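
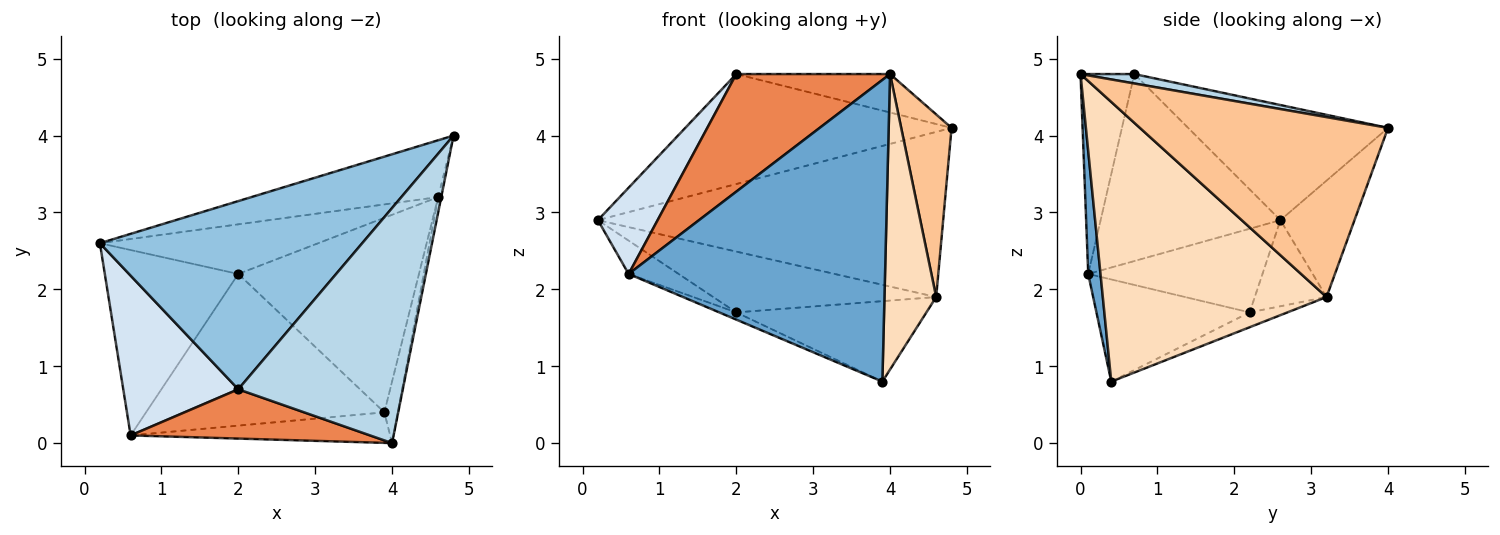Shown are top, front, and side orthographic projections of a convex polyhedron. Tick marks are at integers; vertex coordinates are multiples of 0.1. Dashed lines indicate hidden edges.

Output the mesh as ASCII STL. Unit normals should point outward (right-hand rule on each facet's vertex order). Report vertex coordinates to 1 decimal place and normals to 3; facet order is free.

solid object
 facet normal 0.048 -0.994 -0.101
  outer loop
   vertex 0.6 0.1 2.2
   vertex 3.9 0.4 0.8
   vertex 4.0 0.0 4.8
  endloop
 endfacet
 facet normal -0.354 0.472 0.807
  outer loop
   vertex 2.0 0.7 4.8
   vertex 4.8 4.0 4.1
   vertex 0.2 2.6 2.9
  endloop
 endfacet
 facet normal 0.056 0.161 0.985
  outer loop
   vertex 2.0 0.7 4.8
   vertex 4.0 0.0 4.8
   vertex 4.8 4.0 4.1
  endloop
 endfacet
 facet normal -0.820 -0.272 0.504
  outer loop
   vertex 2.0 0.7 4.8
   vertex 0.2 2.6 2.9
   vertex 0.6 0.1 2.2
  endloop
 endfacet
 facet normal -0.307 -0.878 0.368
  outer loop
   vertex 2.0 0.7 4.8
   vertex 0.6 0.1 2.2
   vertex 4.0 0.0 4.8
  endloop
 endfacet
 facet normal -0.199 0.927 -0.319
  outer loop
   vertex 4.6 3.2 1.9
   vertex 0.2 2.6 2.9
   vertex 4.8 4.0 4.1
  endloop
 endfacet
 facet normal 0.980 -0.199 -0.017
  outer loop
   vertex 4.6 3.2 1.9
   vertex 4.8 4.0 4.1
   vertex 4.0 0.0 4.8
  endloop
 endfacet
 facet normal 0.973 -0.225 -0.047
  outer loop
   vertex 4.6 3.2 1.9
   vertex 4.0 0.0 4.8
   vertex 3.9 0.4 0.8
  endloop
 endfacet
 facet normal -0.242 0.752 -0.613
  outer loop
   vertex 2.0 2.2 1.7
   vertex 0.2 2.6 2.9
   vertex 4.6 3.2 1.9
  endloop
 endfacet
 facet normal -0.076 0.381 -0.922
  outer loop
   vertex 2.0 2.2 1.7
   vertex 4.6 3.2 1.9
   vertex 3.9 0.4 0.8
  endloop
 endfacet
 facet normal -0.525 0.151 -0.838
  outer loop
   vertex 2.0 2.2 1.7
   vertex 0.6 0.1 2.2
   vertex 0.2 2.6 2.9
  endloop
 endfacet
 facet normal -0.394 0.044 -0.918
  outer loop
   vertex 2.0 2.2 1.7
   vertex 3.9 0.4 0.8
   vertex 0.6 0.1 2.2
  endloop
 endfacet
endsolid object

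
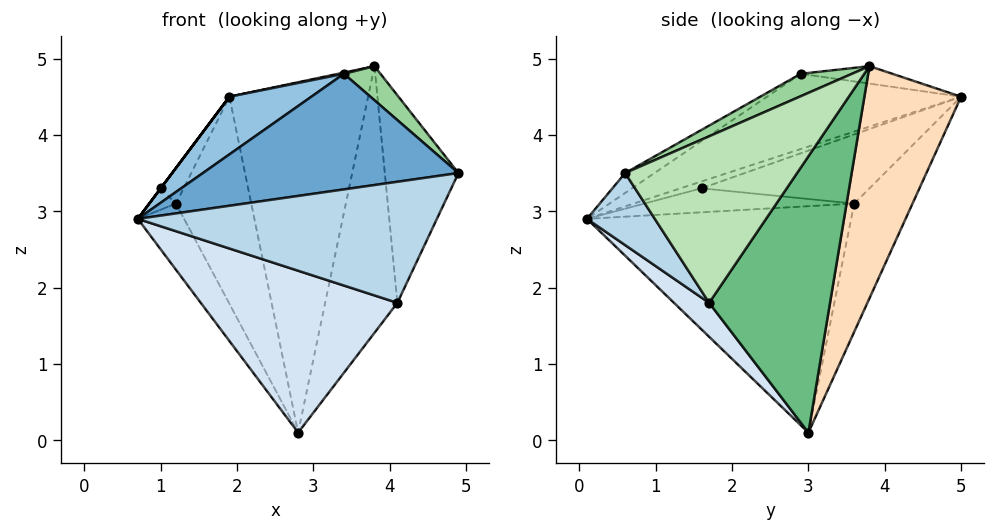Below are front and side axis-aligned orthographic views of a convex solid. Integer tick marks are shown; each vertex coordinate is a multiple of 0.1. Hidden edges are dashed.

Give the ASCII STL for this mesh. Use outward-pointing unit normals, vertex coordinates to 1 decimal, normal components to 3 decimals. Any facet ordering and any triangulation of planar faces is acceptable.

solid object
 facet normal -0.060 -0.520 0.852
  outer loop
   vertex 3.4 2.9 4.8
   vertex 0.7 0.1 2.9
   vertex 4.9 0.6 3.5
  endloop
 endfacet
 facet normal -0.432 -0.183 0.883
  outer loop
   vertex 3.4 2.9 4.8
   vertex 1.9 5.0 4.5
   vertex 0.7 0.1 2.9
  endloop
 endfacet
 facet normal 0.178 -0.786 -0.592
  outer loop
   vertex 4.1 1.7 1.8
   vertex 4.9 0.6 3.5
   vertex 0.7 0.1 2.9
  endloop
 endfacet
 facet normal 0.132 -0.736 -0.664
  outer loop
   vertex 4.1 1.7 1.8
   vertex 0.7 0.1 2.9
   vertex 2.8 3.0 0.1
  endloop
 endfacet
 facet normal -0.859 0.151 -0.489
  outer loop
   vertex 1.2 3.6 3.1
   vertex 2.8 3.0 0.1
   vertex 0.7 0.1 2.9
  endloop
 endfacet
 facet normal -0.551 0.712 -0.436
  outer loop
   vertex 1.2 3.6 3.1
   vertex 1.9 5.0 4.5
   vertex 2.8 3.0 0.1
  endloop
 endfacet
 facet normal -0.214 -0.013 0.977
  outer loop
   vertex 3.8 3.8 4.9
   vertex 1.9 5.0 4.5
   vertex 3.4 2.9 4.8
  endloop
 endfacet
 facet normal 0.554 0.795 -0.248
  outer loop
   vertex 3.8 3.8 4.9
   vertex 2.8 3.0 0.1
   vertex 1.9 5.0 4.5
  endloop
 endfacet
 facet normal 0.830 0.496 -0.256
  outer loop
   vertex 3.8 3.8 4.9
   vertex 4.1 1.7 1.8
   vertex 2.8 3.0 0.1
  endloop
 endfacet
 facet normal 0.369 -0.263 0.891
  outer loop
   vertex 3.8 3.8 4.9
   vertex 3.4 2.9 4.8
   vertex 4.9 0.6 3.5
  endloop
 endfacet
 facet normal 0.905 0.388 -0.175
  outer loop
   vertex 3.8 3.8 4.9
   vertex 4.9 0.6 3.5
   vertex 4.1 1.7 1.8
  endloop
 endfacet
 facet normal -0.800 0.000 0.600
  outer loop
   vertex 1.0 1.6 3.3
   vertex 0.7 0.1 2.9
   vertex 1.9 5.0 4.5
  endloop
 endfacet
 facet normal -0.958 0.122 0.261
  outer loop
   vertex 1.0 1.6 3.3
   vertex 1.2 3.6 3.1
   vertex 0.7 0.1 2.9
  endloop
 endfacet
 facet normal -0.932 0.127 0.339
  outer loop
   vertex 1.0 1.6 3.3
   vertex 1.9 5.0 4.5
   vertex 1.2 3.6 3.1
  endloop
 endfacet
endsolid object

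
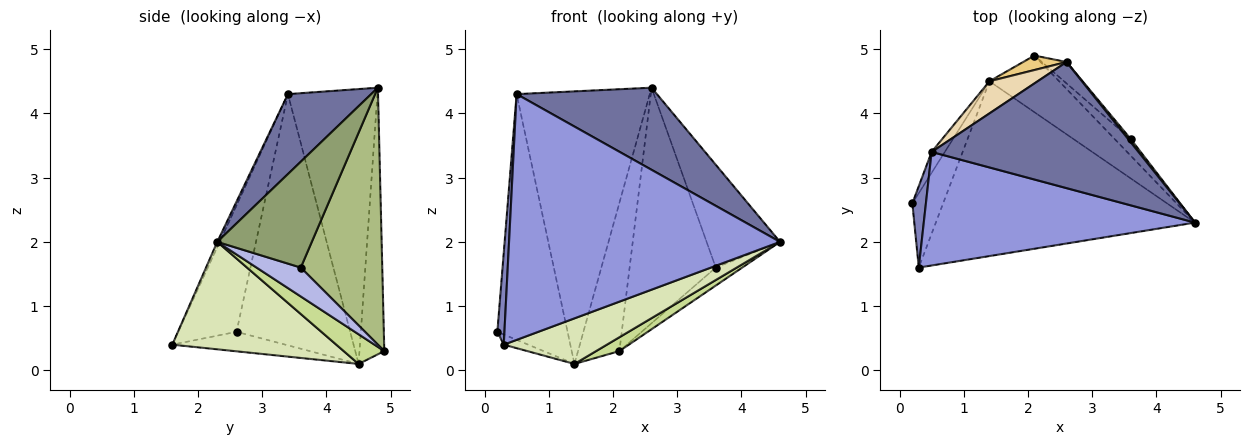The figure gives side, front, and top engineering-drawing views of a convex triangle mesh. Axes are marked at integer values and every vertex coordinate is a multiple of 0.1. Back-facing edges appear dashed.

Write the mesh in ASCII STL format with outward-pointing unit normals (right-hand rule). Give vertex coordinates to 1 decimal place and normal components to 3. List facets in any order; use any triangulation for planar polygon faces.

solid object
 facet normal 0.308 -0.519 0.797
  outer loop
   vertex 0.5 3.4 4.3
   vertex 4.6 2.3 2.0
   vertex 2.6 4.8 4.4
  endloop
 endfacet
 facet normal -0.987 -0.120 0.106
  outer loop
   vertex 0.3 1.6 0.4
   vertex 0.5 3.4 4.3
   vertex 0.2 2.6 0.6
  endloop
 endfacet
 facet normal -0.008 -0.908 0.419
  outer loop
   vertex 0.3 1.6 0.4
   vertex 4.6 2.3 2.0
   vertex 0.5 3.4 4.3
  endloop
 endfacet
 facet normal 0.775 0.463 -0.430
  outer loop
   vertex 3.6 3.6 1.6
   vertex 4.6 2.3 2.0
   vertex 2.1 4.9 0.3
  endloop
 endfacet
 facet normal 0.790 0.613 0.019
  outer loop
   vertex 3.6 3.6 1.6
   vertex 2.6 4.8 4.4
   vertex 4.6 2.3 2.0
  endloop
 endfacet
 facet normal 0.686 0.725 -0.066
  outer loop
   vertex 3.6 3.6 1.6
   vertex 2.1 4.9 0.3
   vertex 2.6 4.8 4.4
  endloop
 endfacet
 facet normal 0.382 -0.220 -0.898
  outer loop
   vertex 1.4 4.5 0.1
   vertex 2.1 4.9 0.3
   vertex 4.6 2.3 2.0
  endloop
 endfacet
 facet normal 0.372 -0.234 -0.898
  outer loop
   vertex 1.4 4.5 0.1
   vertex 4.6 2.3 2.0
   vertex 0.3 1.6 0.4
  endloop
 endfacet
 facet normal -0.531 0.115 -0.839
  outer loop
   vertex 1.4 4.5 0.1
   vertex 0.3 1.6 0.4
   vertex 0.2 2.6 0.6
  endloop
 endfacet
 facet normal -0.850 0.525 -0.045
  outer loop
   vertex 1.4 4.5 0.1
   vertex 0.2 2.6 0.6
   vertex 0.5 3.4 4.3
  endloop
 endfacet
 facet normal -0.512 0.855 0.083
  outer loop
   vertex 1.4 4.5 0.1
   vertex 2.6 4.8 4.4
   vertex 2.1 4.9 0.3
  endloop
 endfacet
 facet normal -0.555 0.826 0.097
  outer loop
   vertex 1.4 4.5 0.1
   vertex 0.5 3.4 4.3
   vertex 2.6 4.8 4.4
  endloop
 endfacet
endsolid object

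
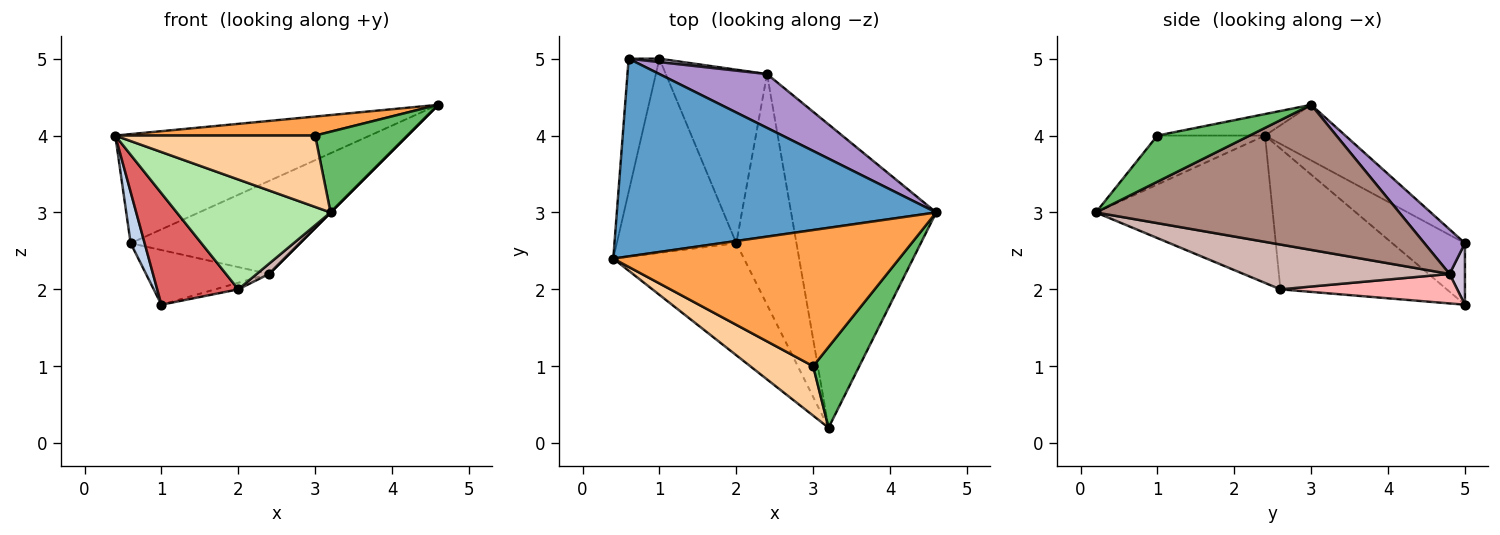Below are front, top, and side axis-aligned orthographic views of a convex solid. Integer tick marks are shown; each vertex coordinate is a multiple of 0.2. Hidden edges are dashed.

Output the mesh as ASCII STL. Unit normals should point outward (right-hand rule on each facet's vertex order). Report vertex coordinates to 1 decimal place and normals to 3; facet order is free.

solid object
 facet normal -0.151 0.478 0.866
  outer loop
   vertex 0.6 5.0 2.6
   vertex 0.4 2.4 4.0
   vertex 4.6 3.0 4.4
  endloop
 endfacet
 facet normal -0.881 -0.170 -0.441
  outer loop
   vertex 0.6 5.0 2.6
   vertex 1.0 5.0 1.8
   vertex 0.4 2.4 4.0
  endloop
 endfacet
 facet normal -0.074 -0.138 0.988
  outer loop
   vertex 3.0 1.0 4.0
   vertex 4.6 3.0 4.4
   vertex 0.4 2.4 4.0
  endloop
 endfacet
 facet normal -0.405 -0.752 0.520
  outer loop
   vertex 3.0 1.0 4.0
   vertex 0.4 2.4 4.0
   vertex 3.2 0.2 3.0
  endloop
 endfacet
 facet normal 0.577 -0.577 0.577
  outer loop
   vertex 3.0 1.0 4.0
   vertex 3.2 0.2 3.0
   vertex 4.6 3.0 4.4
  endloop
 endfacet
 facet normal -0.627 -0.545 -0.556
  outer loop
   vertex 2.0 2.6 2.0
   vertex 3.2 0.2 3.0
   vertex 0.4 2.4 4.0
  endloop
 endfacet
 facet normal -0.715 -0.348 -0.607
  outer loop
   vertex 2.0 2.6 2.0
   vertex 0.4 2.4 4.0
   vertex 1.0 5.0 1.8
  endloop
 endfacet
 facet normal 0.279 0.036 -0.959
  outer loop
   vertex 2.4 4.8 2.2
   vertex 2.0 2.6 2.0
   vertex 1.0 5.0 1.8
  endloop
 endfacet
 facet normal 0.203 0.848 0.490
  outer loop
   vertex 2.4 4.8 2.2
   vertex 0.6 5.0 2.6
   vertex 4.6 3.0 4.4
  endloop
 endfacet
 facet normal 0.124 0.990 0.062
  outer loop
   vertex 2.4 4.8 2.2
   vertex 1.0 5.0 1.8
   vertex 0.6 5.0 2.6
  endloop
 endfacet
 facet normal 0.707 0.000 -0.707
  outer loop
   vertex 2.4 4.8 2.2
   vertex 4.6 3.0 4.4
   vertex 3.2 0.2 3.0
  endloop
 endfacet
 facet normal 0.597 -0.036 -0.802
  outer loop
   vertex 2.4 4.8 2.2
   vertex 3.2 0.2 3.0
   vertex 2.0 2.6 2.0
  endloop
 endfacet
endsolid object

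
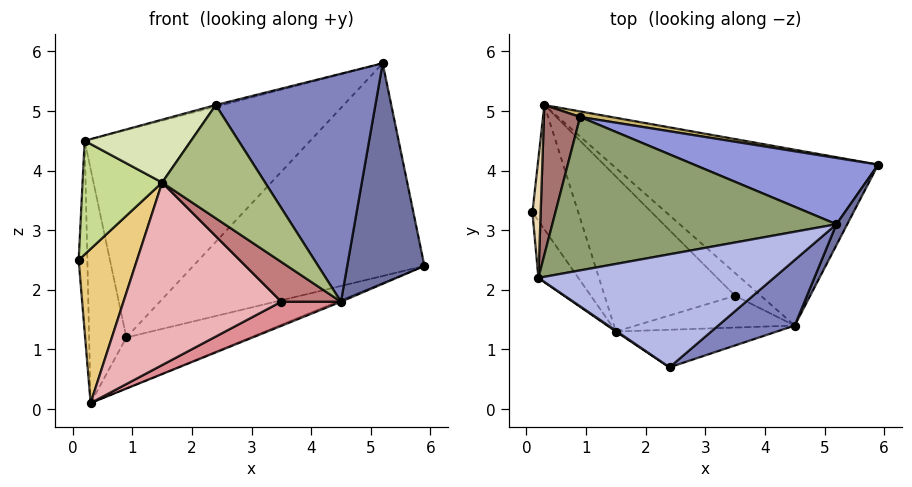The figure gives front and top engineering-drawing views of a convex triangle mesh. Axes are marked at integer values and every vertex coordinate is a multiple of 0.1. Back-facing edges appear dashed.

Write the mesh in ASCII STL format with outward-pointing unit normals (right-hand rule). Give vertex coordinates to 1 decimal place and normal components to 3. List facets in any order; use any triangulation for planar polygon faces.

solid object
 facet normal 0.883 -0.468 0.044
  outer loop
   vertex 4.5 1.4 1.8
   vertex 5.9 4.1 2.4
   vertex 5.2 3.1 5.8
  endloop
 endfacet
 facet normal 0.602 -0.767 0.221
  outer loop
   vertex 4.5 1.4 1.8
   vertex 5.2 3.1 5.8
   vertex 2.4 0.7 5.1
  endloop
 endfacet
 facet normal 0.081 0.952 0.297
  outer loop
   vertex 0.9 4.9 1.2
   vertex 5.2 3.1 5.8
   vertex 5.9 4.1 2.4
  endloop
 endfacet
 facet normal -0.254 0.014 0.967
  outer loop
   vertex 0.2 2.2 4.5
   vertex 2.4 0.7 5.1
   vertex 5.2 3.1 5.8
  endloop
 endfacet
 facet normal -0.287 0.770 0.569
  outer loop
   vertex 0.2 2.2 4.5
   vertex 5.2 3.1 5.8
   vertex 0.9 4.9 1.2
  endloop
 endfacet
 facet normal -0.175 -0.934 -0.310
  outer loop
   vertex 1.5 1.3 3.8
   vertex 4.5 1.4 1.8
   vertex 2.4 0.7 5.1
  endloop
 endfacet
 facet normal -0.652 -0.678 -0.340
  outer loop
   vertex 1.5 1.3 3.8
   vertex 0.2 2.2 4.5
   vertex 0.1 3.3 2.5
  endloop
 endfacet
 facet normal -0.565 -0.825 0.011
  outer loop
   vertex 1.5 1.3 3.8
   vertex 2.4 0.7 5.1
   vertex 0.2 2.2 4.5
  endloop
 endfacet
 facet normal 0.381 0.008 -0.924
  outer loop
   vertex 0.3 5.1 0.1
   vertex 5.9 4.1 2.4
   vertex 4.5 1.4 1.8
  endloop
 endfacet
 facet normal 0.132 0.985 0.107
  outer loop
   vertex 0.3 5.1 0.1
   vertex 0.9 4.9 1.2
   vertex 5.9 4.1 2.4
  endloop
 endfacet
 facet normal -0.468 -0.688 -0.555
  outer loop
   vertex 0.3 5.1 0.1
   vertex 1.5 1.3 3.8
   vertex 0.1 3.3 2.5
  endloop
 endfacet
 facet normal -0.786 0.524 0.328
  outer loop
   vertex 0.3 5.1 0.1
   vertex 0.1 3.3 2.5
   vertex 0.2 2.2 4.5
  endloop
 endfacet
 facet normal -0.578 0.688 0.440
  outer loop
   vertex 0.3 5.1 0.1
   vertex 0.2 2.2 4.5
   vertex 0.9 4.9 1.2
  endloop
 endfacet
 facet normal -0.364 -0.727 -0.582
  outer loop
   vertex 3.5 1.9 1.8
   vertex 4.5 1.4 1.8
   vertex 1.5 1.3 3.8
  endloop
 endfacet
 facet normal -0.342 -0.684 -0.644
  outer loop
   vertex 3.5 1.9 1.8
   vertex 0.3 5.1 0.1
   vertex 4.5 1.4 1.8
  endloop
 endfacet
 facet normal -0.386 -0.703 -0.597
  outer loop
   vertex 3.5 1.9 1.8
   vertex 1.5 1.3 3.8
   vertex 0.3 5.1 0.1
  endloop
 endfacet
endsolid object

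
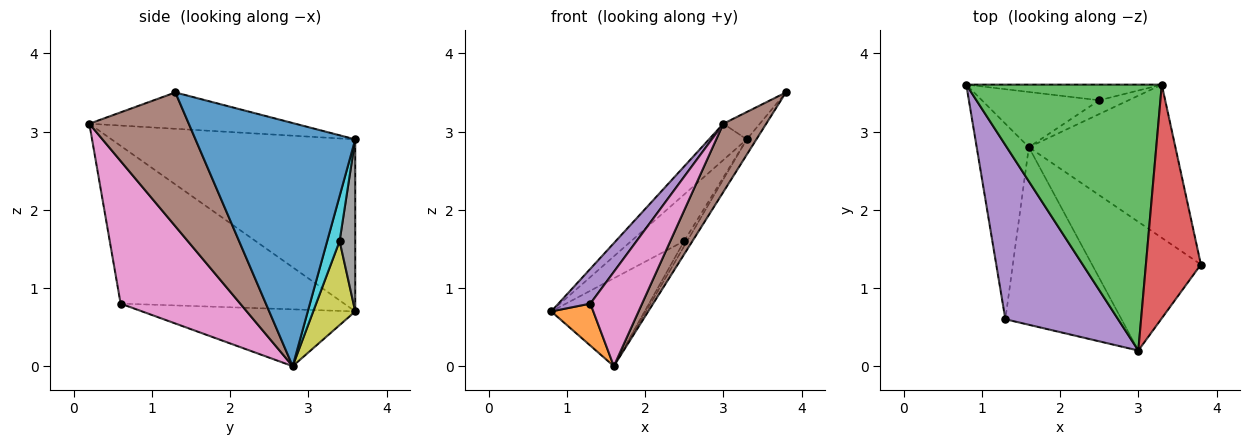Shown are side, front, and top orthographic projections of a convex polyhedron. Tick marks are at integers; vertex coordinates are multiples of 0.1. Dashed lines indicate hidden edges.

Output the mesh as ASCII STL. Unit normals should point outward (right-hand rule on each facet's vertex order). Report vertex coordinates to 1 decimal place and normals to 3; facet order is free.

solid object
 facet normal 0.855 0.051 -0.516
  outer loop
   vertex 1.6 2.8 0.0
   vertex 3.3 3.6 2.9
   vertex 3.8 1.3 3.5
  endloop
 endfacet
 facet normal -0.729 -0.144 -0.669
  outer loop
   vertex 1.3 0.6 0.8
   vertex 0.8 3.6 0.7
   vertex 1.6 2.8 0.0
  endloop
 endfacet
 facet normal -0.657 0.102 0.747
  outer loop
   vertex 3.0 0.2 3.1
   vertex 3.3 3.6 2.9
   vertex 0.8 3.6 0.7
  endloop
 endfacet
 facet normal -0.549 0.097 0.830
  outer loop
   vertex 3.0 0.2 3.1
   vertex 3.8 1.3 3.5
   vertex 3.3 3.6 2.9
  endloop
 endfacet
 facet normal -0.808 -0.115 0.577
  outer loop
   vertex 3.0 0.2 3.1
   vertex 0.8 3.6 0.7
   vertex 1.3 0.6 0.8
  endloop
 endfacet
 facet normal 0.736 -0.317 -0.598
  outer loop
   vertex 3.0 0.2 3.1
   vertex 1.6 2.8 0.0
   vertex 3.8 1.3 3.5
  endloop
 endfacet
 facet normal 0.735 -0.318 -0.599
  outer loop
   vertex 3.0 0.2 3.1
   vertex 1.3 0.6 0.8
   vertex 1.6 2.8 0.0
  endloop
 endfacet
 facet normal 0.270 0.913 -0.306
  outer loop
   vertex 2.5 3.4 1.6
   vertex 0.8 3.6 0.7
   vertex 3.3 3.6 2.9
  endloop
 endfacet
 facet normal 0.356 0.791 -0.497
  outer loop
   vertex 2.5 3.4 1.6
   vertex 1.6 2.8 0.0
   vertex 0.8 3.6 0.7
  endloop
 endfacet
 facet normal 0.821 0.196 -0.536
  outer loop
   vertex 2.5 3.4 1.6
   vertex 3.3 3.6 2.9
   vertex 1.6 2.8 0.0
  endloop
 endfacet
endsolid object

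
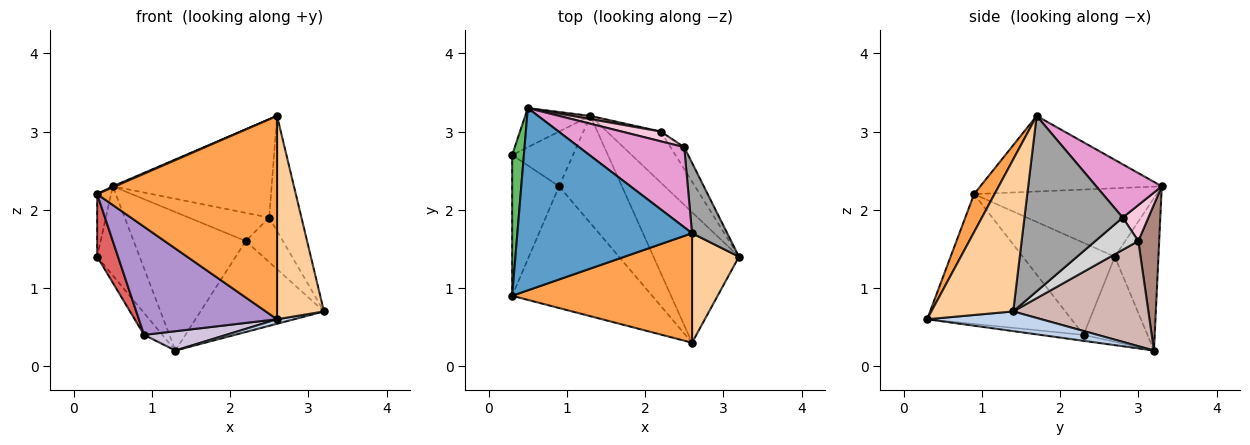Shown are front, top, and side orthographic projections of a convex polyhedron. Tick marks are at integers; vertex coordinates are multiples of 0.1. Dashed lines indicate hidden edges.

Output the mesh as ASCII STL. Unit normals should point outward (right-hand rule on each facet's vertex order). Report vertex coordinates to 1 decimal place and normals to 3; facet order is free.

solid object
 facet normal -0.397 -0.005 0.918
  outer loop
   vertex 2.6 1.7 3.2
   vertex 0.5 3.3 2.3
   vertex 0.3 0.9 2.2
  endloop
 endfacet
 facet normal 0.224 -0.034 -0.974
  outer loop
   vertex 2.6 0.3 0.6
   vertex 1.3 3.2 0.2
   vertex 3.2 1.4 0.7
  endloop
 endfacet
 facet normal 0.100 -0.876 0.472
  outer loop
   vertex 2.6 0.3 0.6
   vertex 2.6 1.7 3.2
   vertex 0.3 0.9 2.2
  endloop
 endfacet
 facet normal 0.838 -0.481 0.259
  outer loop
   vertex 2.6 0.3 0.6
   vertex 3.2 1.4 0.7
   vertex 2.6 1.7 3.2
  endloop
 endfacet
 facet normal -0.983 0.075 0.168
  outer loop
   vertex 0.3 2.7 1.4
   vertex 0.3 0.9 2.2
   vertex 0.5 3.3 2.3
  endloop
 endfacet
 facet normal -0.685 0.667 -0.293
  outer loop
   vertex 0.3 2.7 1.4
   vertex 0.5 3.3 2.3
   vertex 1.3 3.2 0.2
  endloop
 endfacet
 facet normal -0.873 -0.198 -0.445
  outer loop
   vertex 0.9 2.3 0.4
   vertex 0.3 0.9 2.2
   vertex 0.3 2.7 1.4
  endloop
 endfacet
 facet normal -0.793 0.226 -0.566
  outer loop
   vertex 0.9 2.3 0.4
   vertex 0.3 2.7 1.4
   vertex 1.3 3.2 0.2
  endloop
 endfacet
 facet normal -0.570 -0.546 -0.614
  outer loop
   vertex 0.9 2.3 0.4
   vertex 2.6 0.3 0.6
   vertex 0.3 0.9 2.2
  endloop
 endfacet
 facet normal -0.093 -0.177 -0.980
  outer loop
   vertex 0.9 2.3 0.4
   vertex 1.3 3.2 0.2
   vertex 2.6 0.3 0.6
  endloop
 endfacet
 facet normal 0.183 0.983 0.023
  outer loop
   vertex 2.2 3.0 1.6
   vertex 1.3 3.2 0.2
   vertex 0.5 3.3 2.3
  endloop
 endfacet
 facet normal 0.691 0.631 -0.354
  outer loop
   vertex 2.2 3.0 1.6
   vertex 3.2 1.4 0.7
   vertex 1.3 3.2 0.2
  endloop
 endfacet
 facet normal 0.305 0.738 0.601
  outer loop
   vertex 2.5 2.8 1.9
   vertex 0.5 3.3 2.3
   vertex 2.6 1.7 3.2
  endloop
 endfacet
 facet normal 0.289 0.904 0.314
  outer loop
   vertex 2.5 2.8 1.9
   vertex 2.2 3.0 1.6
   vertex 0.5 3.3 2.3
  endloop
 endfacet
 facet normal 0.933 0.306 0.187
  outer loop
   vertex 2.5 2.8 1.9
   vertex 2.6 1.7 3.2
   vertex 3.2 1.4 0.7
  endloop
 endfacet
 facet normal 0.721 0.622 -0.306
  outer loop
   vertex 2.5 2.8 1.9
   vertex 3.2 1.4 0.7
   vertex 2.2 3.0 1.6
  endloop
 endfacet
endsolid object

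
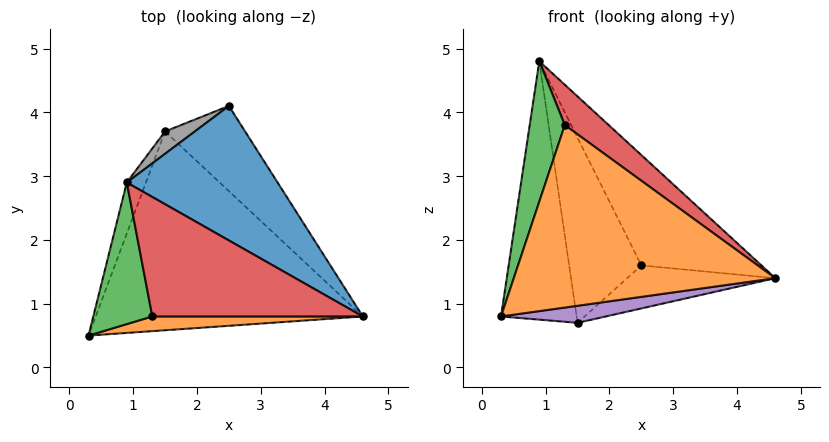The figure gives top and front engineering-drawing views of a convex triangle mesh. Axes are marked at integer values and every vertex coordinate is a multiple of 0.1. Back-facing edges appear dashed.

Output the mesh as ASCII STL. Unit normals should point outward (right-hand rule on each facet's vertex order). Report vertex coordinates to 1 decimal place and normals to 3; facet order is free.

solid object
 facet normal 0.731 0.433 0.528
  outer loop
   vertex 0.9 2.9 4.8
   vertex 4.6 0.8 1.4
   vertex 2.5 4.1 1.6
  endloop
 endfacet
 facet normal 0.058 -0.995 0.080
  outer loop
   vertex 1.3 0.8 3.8
   vertex 0.3 0.5 0.8
   vertex 4.6 0.8 1.4
  endloop
 endfacet
 facet normal -0.887 -0.325 0.328
  outer loop
   vertex 1.3 0.8 3.8
   vertex 0.9 2.9 4.8
   vertex 0.3 0.5 0.8
  endloop
 endfacet
 facet normal 0.567 -0.263 0.780
  outer loop
   vertex 1.3 0.8 3.8
   vertex 4.6 0.8 1.4
   vertex 0.9 2.9 4.8
  endloop
 endfacet
 facet normal 0.143 -0.085 -0.986
  outer loop
   vertex 1.5 3.7 0.7
   vertex 4.6 0.8 1.4
   vertex 0.3 0.5 0.8
  endloop
 endfacet
 facet normal 0.529 0.382 -0.758
  outer loop
   vertex 1.5 3.7 0.7
   vertex 2.5 4.1 1.6
   vertex 4.6 0.8 1.4
  endloop
 endfacet
 facet normal -0.935 0.348 -0.069
  outer loop
   vertex 1.5 3.7 0.7
   vertex 0.3 0.5 0.8
   vertex 0.9 2.9 4.8
  endloop
 endfacet
 facet normal -0.451 0.886 0.107
  outer loop
   vertex 1.5 3.7 0.7
   vertex 0.9 2.9 4.8
   vertex 2.5 4.1 1.6
  endloop
 endfacet
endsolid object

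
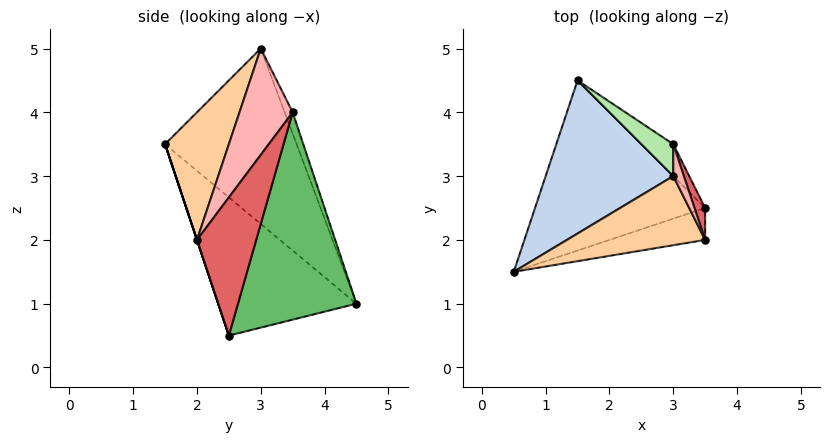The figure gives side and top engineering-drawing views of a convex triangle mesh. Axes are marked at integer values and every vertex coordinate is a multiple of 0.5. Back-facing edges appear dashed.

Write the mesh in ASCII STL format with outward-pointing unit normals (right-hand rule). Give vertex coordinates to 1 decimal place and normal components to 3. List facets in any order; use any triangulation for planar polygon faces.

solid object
 facet normal -0.578 -0.400 -0.711
  outer loop
   vertex 1.5 4.5 1.0
   vertex 3.5 2.5 0.5
   vertex 0.5 1.5 3.5
  endloop
 endfacet
 facet normal -0.644 0.605 0.468
  outer loop
   vertex 3.0 3.0 5.0
   vertex 1.5 4.5 1.0
   vertex 0.5 1.5 3.5
  endloop
 endfacet
 facet normal 0.000 -0.949 -0.316
  outer loop
   vertex 3.5 2.0 2.0
   vertex 0.5 1.5 3.5
   vertex 3.5 2.5 0.5
  endloop
 endfacet
 facet normal 0.320 -0.881 0.347
  outer loop
   vertex 3.5 2.0 2.0
   vertex 3.0 3.0 5.0
   vertex 0.5 1.5 3.5
  endloop
 endfacet
 facet normal 0.690 0.716 -0.106
  outer loop
   vertex 3.0 3.5 4.0
   vertex 3.5 2.5 0.5
   vertex 1.5 4.5 1.0
  endloop
 endfacet
 facet normal -0.286 0.857 0.429
  outer loop
   vertex 3.0 3.5 4.0
   vertex 1.5 4.5 1.0
   vertex 3.0 3.0 5.0
  endloop
 endfacet
 facet normal 0.972 0.224 0.075
  outer loop
   vertex 3.0 3.5 4.0
   vertex 3.5 2.0 2.0
   vertex 3.5 2.5 0.5
  endloop
 endfacet
 facet normal 0.976 0.195 0.098
  outer loop
   vertex 3.0 3.5 4.0
   vertex 3.0 3.0 5.0
   vertex 3.5 2.0 2.0
  endloop
 endfacet
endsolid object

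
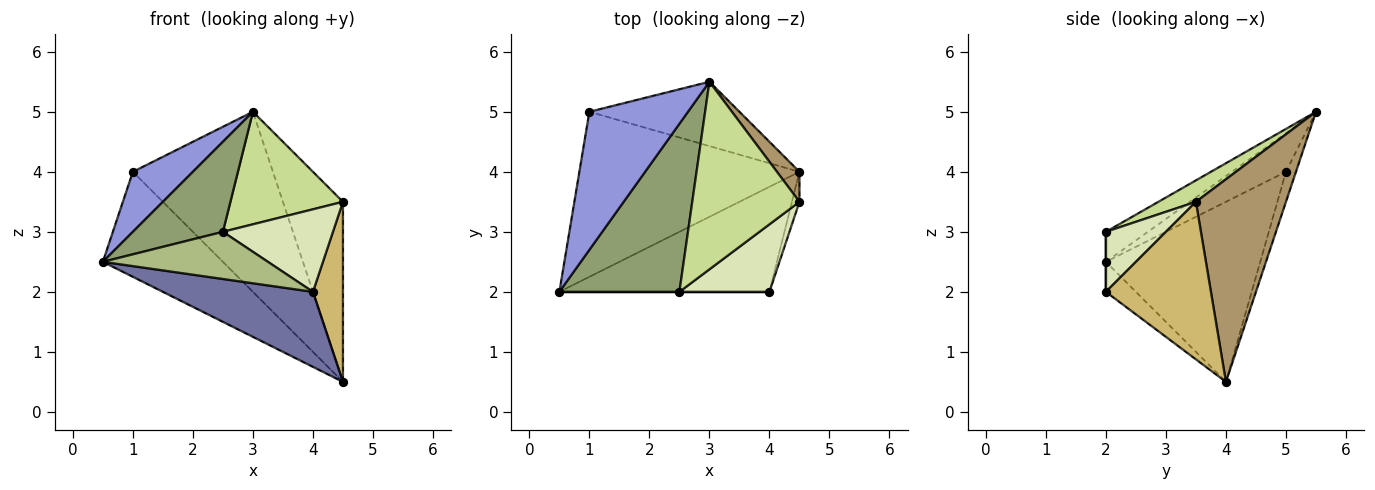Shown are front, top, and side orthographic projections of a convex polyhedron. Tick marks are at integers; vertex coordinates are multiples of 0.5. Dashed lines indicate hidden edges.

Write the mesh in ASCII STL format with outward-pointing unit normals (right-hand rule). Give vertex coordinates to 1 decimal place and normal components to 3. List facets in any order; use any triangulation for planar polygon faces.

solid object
 facet normal -0.115 -0.577 -0.808
  outer loop
   vertex 4.0 2.0 2.0
   vertex 0.5 2.0 2.5
   vertex 4.5 4.0 0.5
  endloop
 endfacet
 facet normal -0.568 0.442 -0.694
  outer loop
   vertex 1.0 5.0 4.0
   vertex 4.5 4.0 0.5
   vertex 0.5 2.0 2.5
  endloop
 endfacet
 facet normal -0.338 -0.375 0.863
  outer loop
   vertex 1.0 5.0 4.0
   vertex 0.5 2.0 2.5
   vertex 3.0 5.5 5.0
  endloop
 endfacet
 facet normal -0.067 0.940 -0.336
  outer loop
   vertex 1.0 5.0 4.0
   vertex 3.0 5.5 5.0
   vertex 4.5 4.0 0.5
  endloop
 endfacet
 facet normal -0.215 -0.461 0.861
  outer loop
   vertex 2.5 2.0 3.0
   vertex 3.0 5.5 5.0
   vertex 0.5 2.0 2.5
  endloop
 endfacet
 facet normal 0.000 -1.000 0.000
  outer loop
   vertex 2.5 2.0 3.0
   vertex 0.5 2.0 2.5
   vertex 4.0 2.0 2.0
  endloop
 endfacet
 facet normal 0.169 -0.507 0.845
  outer loop
   vertex 4.5 3.5 3.5
   vertex 3.0 5.5 5.0
   vertex 2.5 2.0 3.0
  endloop
 endfacet
 facet normal 0.389 -0.713 0.583
  outer loop
   vertex 4.5 3.5 3.5
   vertex 2.5 2.0 3.0
   vertex 4.0 2.0 2.0
  endloop
 endfacet
 facet normal 0.829 0.552 0.092
  outer loop
   vertex 4.5 3.5 3.5
   vertex 4.5 4.0 0.5
   vertex 3.0 5.5 5.0
  endloop
 endfacet
 facet normal 0.961 -0.274 -0.046
  outer loop
   vertex 4.5 3.5 3.5
   vertex 4.0 2.0 2.0
   vertex 4.5 4.0 0.5
  endloop
 endfacet
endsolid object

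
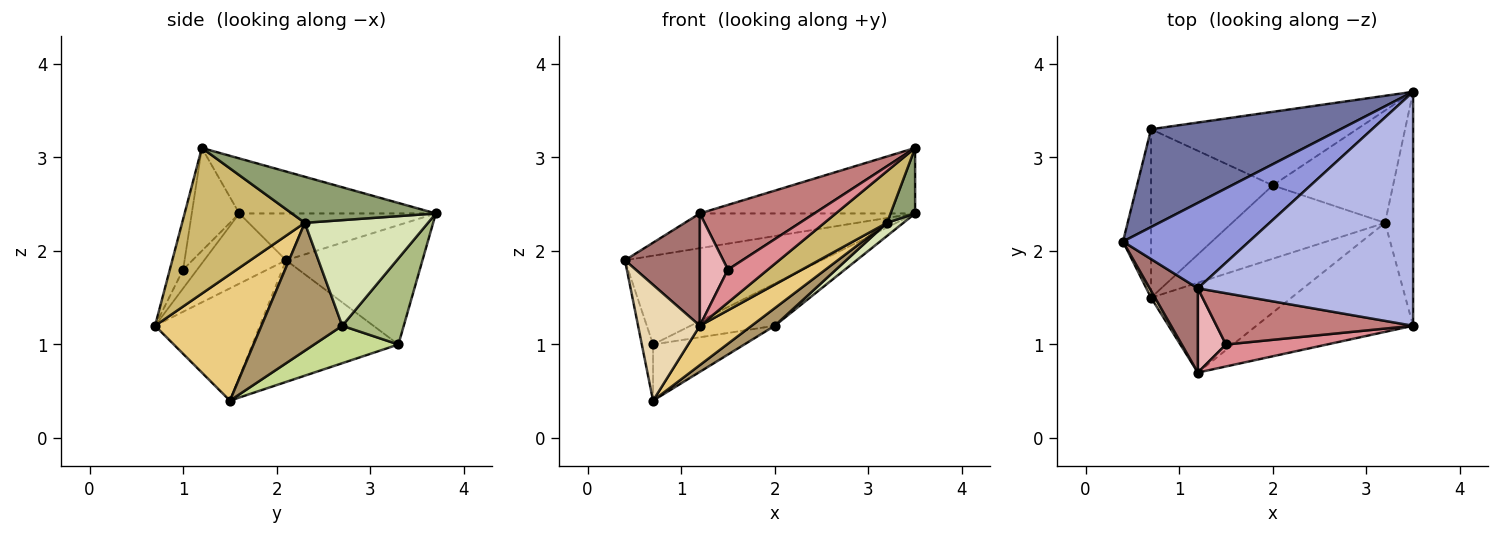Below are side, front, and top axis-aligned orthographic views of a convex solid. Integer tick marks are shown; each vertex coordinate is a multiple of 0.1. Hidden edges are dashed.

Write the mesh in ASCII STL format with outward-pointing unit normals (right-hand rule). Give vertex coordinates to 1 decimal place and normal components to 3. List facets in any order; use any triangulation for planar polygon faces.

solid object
 facet normal -0.423 0.609 0.671
  outer loop
   vertex 0.7 3.3 1.0
   vertex 0.4 2.1 1.9
   vertex 3.5 3.7 2.4
  endloop
 endfacet
 facet normal -0.972 0.075 -0.224
  outer loop
   vertex 0.7 3.3 1.0
   vertex 0.7 1.5 0.4
   vertex 0.4 2.1 1.9
  endloop
 endfacet
 facet normal -0.325 0.356 0.876
  outer loop
   vertex 1.2 1.6 2.4
   vertex 3.5 3.7 2.4
   vertex 0.4 2.1 1.9
  endloop
 endfacet
 facet normal -0.239 0.262 0.935
  outer loop
   vertex 1.2 1.6 2.4
   vertex 3.5 1.2 3.1
   vertex 3.5 3.7 2.4
  endloop
 endfacet
 facet normal 0.845 -0.144 -0.515
  outer loop
   vertex 3.2 2.3 2.3
   vertex 3.5 3.7 2.4
   vertex 3.5 1.2 3.1
  endloop
 endfacet
 facet normal 0.341 0.467 -0.816
  outer loop
   vertex 2.0 2.7 1.2
   vertex 0.7 3.3 1.0
   vertex 3.5 3.7 2.4
  endloop
 endfacet
 facet normal 0.280 0.304 -0.911
  outer loop
   vertex 2.0 2.7 1.2
   vertex 0.7 1.5 0.4
   vertex 0.7 3.3 1.0
  endloop
 endfacet
 facet normal 0.657 -0.087 -0.749
  outer loop
   vertex 2.0 2.7 1.2
   vertex 3.5 3.7 2.4
   vertex 3.2 2.3 2.3
  endloop
 endfacet
 facet normal 0.631 -0.181 -0.754
  outer loop
   vertex 2.0 2.7 1.2
   vertex 3.2 2.3 2.3
   vertex 0.7 1.5 0.4
  endloop
 endfacet
 facet normal 0.643 -0.328 -0.692
  outer loop
   vertex 1.2 0.7 1.2
   vertex 3.2 2.3 2.3
   vertex 3.5 1.2 3.1
  endloop
 endfacet
 facet normal 0.636 -0.309 -0.707
  outer loop
   vertex 1.2 0.7 1.2
   vertex 0.7 1.5 0.4
   vertex 3.2 2.3 2.3
  endloop
 endfacet
 facet normal -0.861 -0.507 0.031
  outer loop
   vertex 1.2 0.7 1.2
   vertex 0.4 2.1 1.9
   vertex 0.7 1.5 0.4
  endloop
 endfacet
 facet normal -0.659 -0.602 0.452
  outer loop
   vertex 1.2 0.7 1.2
   vertex 1.2 1.6 2.4
   vertex 0.4 2.1 1.9
  endloop
 endfacet
 facet normal -0.309 -0.745 0.591
  outer loop
   vertex 1.5 1.0 1.8
   vertex 3.5 1.2 3.1
   vertex 1.2 1.6 2.4
  endloop
 endfacet
 facet normal -0.267 -0.802 0.535
  outer loop
   vertex 1.5 1.0 1.8
   vertex 1.2 0.7 1.2
   vertex 3.5 1.2 3.1
  endloop
 endfacet
 facet normal -0.371 -0.743 0.557
  outer loop
   vertex 1.5 1.0 1.8
   vertex 1.2 1.6 2.4
   vertex 1.2 0.7 1.2
  endloop
 endfacet
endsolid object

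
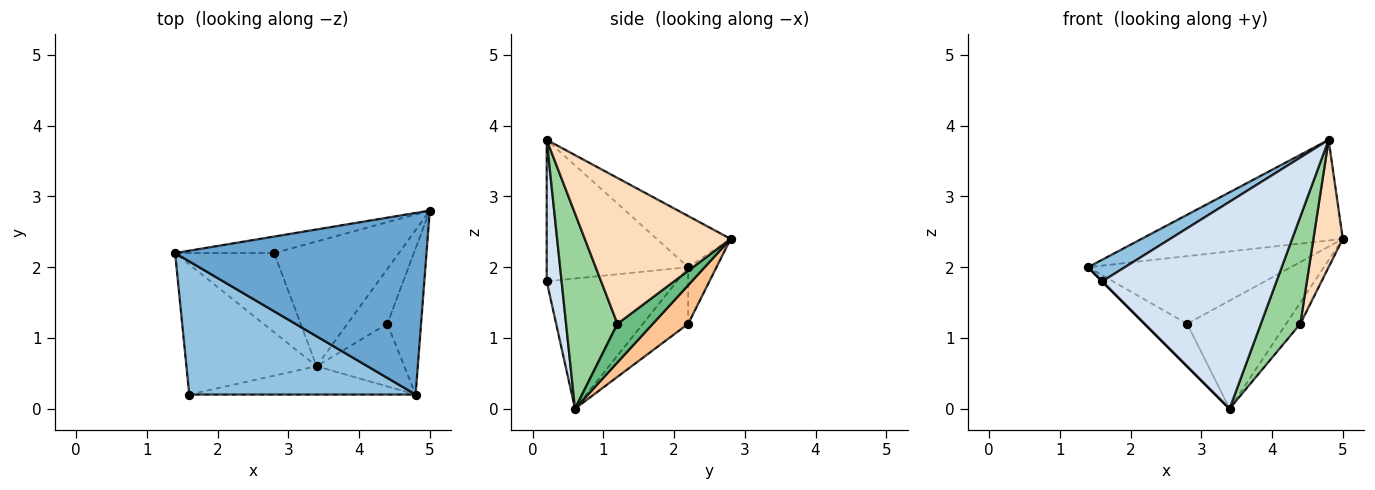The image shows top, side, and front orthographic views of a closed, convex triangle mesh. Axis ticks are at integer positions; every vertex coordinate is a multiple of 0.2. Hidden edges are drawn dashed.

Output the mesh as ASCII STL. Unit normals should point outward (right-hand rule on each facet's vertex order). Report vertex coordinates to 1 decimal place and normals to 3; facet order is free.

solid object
 facet normal -0.175 0.477 0.861
  outer loop
   vertex 4.8 0.2 3.8
   vertex 5.0 2.8 2.4
   vertex 1.4 2.2 2.0
  endloop
 endfacet
 facet normal -0.525 -0.137 0.840
  outer loop
   vertex 1.6 0.2 1.8
   vertex 4.8 0.2 3.8
   vertex 1.4 2.2 2.0
  endloop
 endfacet
 facet normal -0.707 0.000 -0.707
  outer loop
   vertex 1.6 0.2 1.8
   vertex 1.4 2.2 2.0
   vertex 3.4 0.6 0.0
  endloop
 endfacet
 facet normal 0.084 -0.987 -0.135
  outer loop
   vertex 1.6 0.2 1.8
   vertex 3.4 0.6 0.0
   vertex 4.8 0.2 3.8
  endloop
 endfacet
 facet normal -0.134 0.963 -0.235
  outer loop
   vertex 2.8 2.2 1.2
   vertex 1.4 2.2 2.0
   vertex 5.0 2.8 2.4
  endloop
 endfacet
 facet normal -0.450 0.422 -0.787
  outer loop
   vertex 2.8 2.2 1.2
   vertex 3.4 0.6 0.0
   vertex 1.4 2.2 2.0
  endloop
 endfacet
 facet normal 0.228 0.637 -0.736
  outer loop
   vertex 2.8 2.2 1.2
   vertex 5.0 2.8 2.4
   vertex 3.4 0.6 0.0
  endloop
 endfacet
 facet normal 0.956 -0.193 -0.221
  outer loop
   vertex 4.4 1.2 1.2
   vertex 5.0 2.8 2.4
   vertex 4.8 0.2 3.8
  endloop
 endfacet
 facet normal 0.670 0.268 -0.692
  outer loop
   vertex 4.4 1.2 1.2
   vertex 3.4 0.6 0.0
   vertex 5.0 2.8 2.4
  endloop
 endfacet
 facet normal 0.747 -0.574 -0.336
  outer loop
   vertex 4.4 1.2 1.2
   vertex 4.8 0.2 3.8
   vertex 3.4 0.6 0.0
  endloop
 endfacet
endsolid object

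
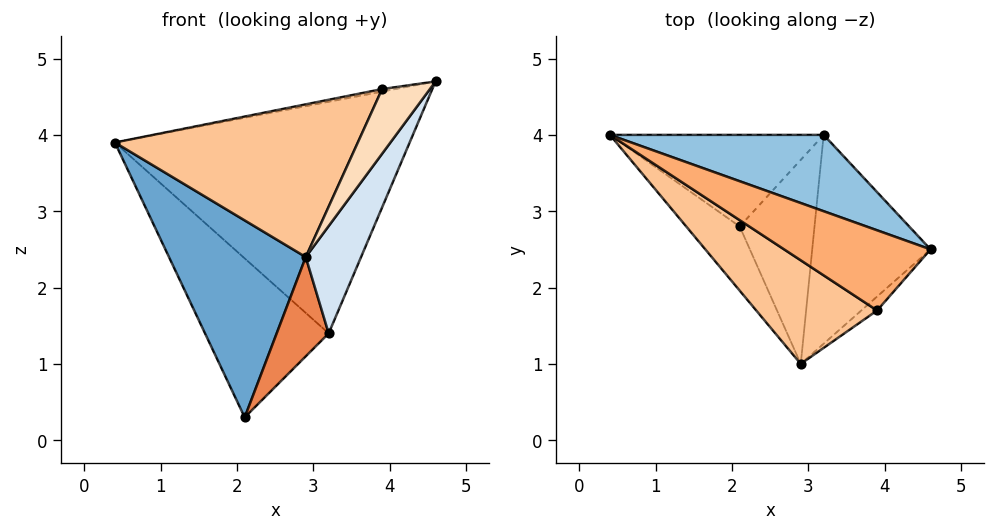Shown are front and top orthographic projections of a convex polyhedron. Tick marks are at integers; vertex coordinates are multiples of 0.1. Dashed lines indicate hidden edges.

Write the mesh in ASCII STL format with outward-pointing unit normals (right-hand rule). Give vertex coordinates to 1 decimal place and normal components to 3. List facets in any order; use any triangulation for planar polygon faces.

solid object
 facet normal -0.799 -0.572 -0.186
  outer loop
   vertex 2.1 2.8 0.3
   vertex 2.9 1.0 2.4
   vertex 0.4 4.0 3.9
  endloop
 endfacet
 facet normal 0.269 0.915 0.302
  outer loop
   vertex 3.2 4.0 1.4
   vertex 0.4 4.0 3.9
   vertex 4.6 2.5 4.7
  endloop
 endfacet
 facet normal -0.407 0.791 -0.456
  outer loop
   vertex 3.2 4.0 1.4
   vertex 2.1 2.8 0.3
   vertex 0.4 4.0 3.9
  endloop
 endfacet
 facet normal 0.849 -0.242 -0.470
  outer loop
   vertex 3.2 4.0 1.4
   vertex 4.6 2.5 4.7
   vertex 2.9 1.0 2.4
  endloop
 endfacet
 facet normal 0.809 -0.257 -0.529
  outer loop
   vertex 3.2 4.0 1.4
   vertex 2.9 1.0 2.4
   vertex 2.1 2.8 0.3
  endloop
 endfacet
 facet normal -0.176 0.031 0.984
  outer loop
   vertex 3.9 1.7 4.6
   vertex 4.6 2.5 4.7
   vertex 0.4 4.0 3.9
  endloop
 endfacet
 facet normal -0.549 -0.692 0.469
  outer loop
   vertex 3.9 1.7 4.6
   vertex 0.4 4.0 3.9
   vertex 2.9 1.0 2.4
  endloop
 endfacet
 facet normal 0.754 -0.642 -0.138
  outer loop
   vertex 3.9 1.7 4.6
   vertex 2.9 1.0 2.4
   vertex 4.6 2.5 4.7
  endloop
 endfacet
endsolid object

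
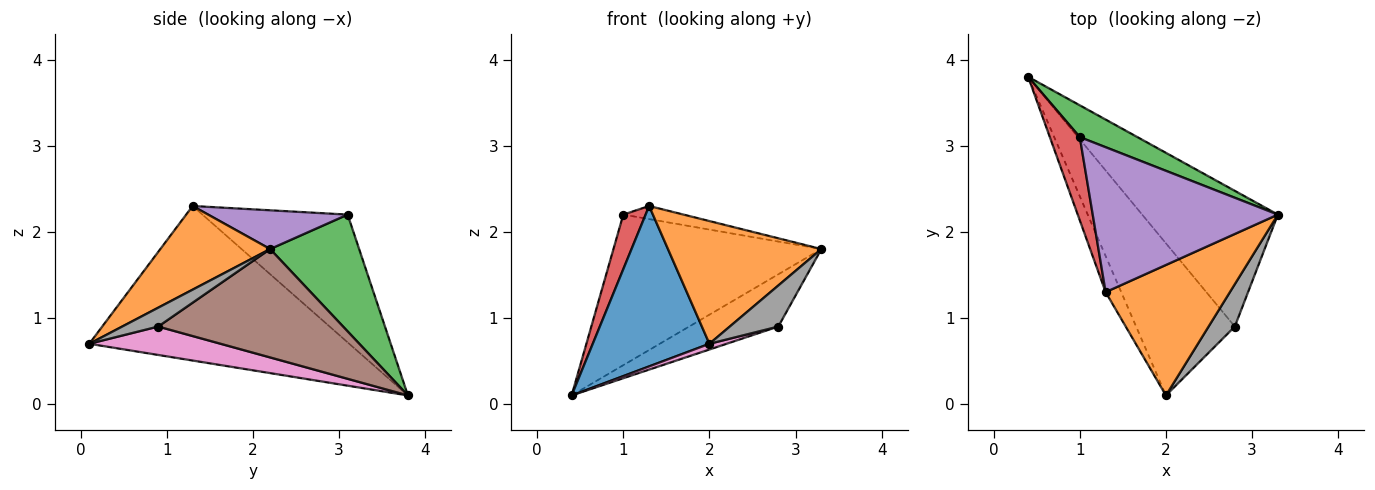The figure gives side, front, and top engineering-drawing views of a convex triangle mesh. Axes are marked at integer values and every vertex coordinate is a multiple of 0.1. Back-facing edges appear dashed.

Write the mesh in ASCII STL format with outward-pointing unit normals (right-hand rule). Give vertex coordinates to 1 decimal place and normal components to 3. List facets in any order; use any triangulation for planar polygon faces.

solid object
 facet normal -0.908 -0.408 -0.092
  outer loop
   vertex 1.3 1.3 2.3
   vertex 0.4 3.8 0.1
   vertex 2.0 0.1 0.7
  endloop
 endfacet
 facet normal 0.440 -0.615 0.654
  outer loop
   vertex 1.3 1.3 2.3
   vertex 2.0 0.1 0.7
   vertex 3.3 2.2 1.8
  endloop
 endfacet
 facet normal 0.386 0.903 0.190
  outer loop
   vertex 1.0 3.1 2.2
   vertex 3.3 2.2 1.8
   vertex 0.4 3.8 0.1
  endloop
 endfacet
 facet normal -0.963 -0.148 0.226
  outer loop
   vertex 1.0 3.1 2.2
   vertex 0.4 3.8 0.1
   vertex 1.3 1.3 2.3
  endloop
 endfacet
 facet normal 0.204 0.088 0.975
  outer loop
   vertex 1.0 3.1 2.2
   vertex 1.3 1.3 2.3
   vertex 3.3 2.2 1.8
  endloop
 endfacet
 facet normal 0.598 0.288 -0.748
  outer loop
   vertex 2.8 0.9 0.9
   vertex 0.4 3.8 0.1
   vertex 3.3 2.2 1.8
  endloop
 endfacet
 facet normal 0.276 -0.036 -0.960
  outer loop
   vertex 2.8 0.9 0.9
   vertex 2.0 0.1 0.7
   vertex 0.4 3.8 0.1
  endloop
 endfacet
 facet normal 0.459 -0.618 0.638
  outer loop
   vertex 2.8 0.9 0.9
   vertex 3.3 2.2 1.8
   vertex 2.0 0.1 0.7
  endloop
 endfacet
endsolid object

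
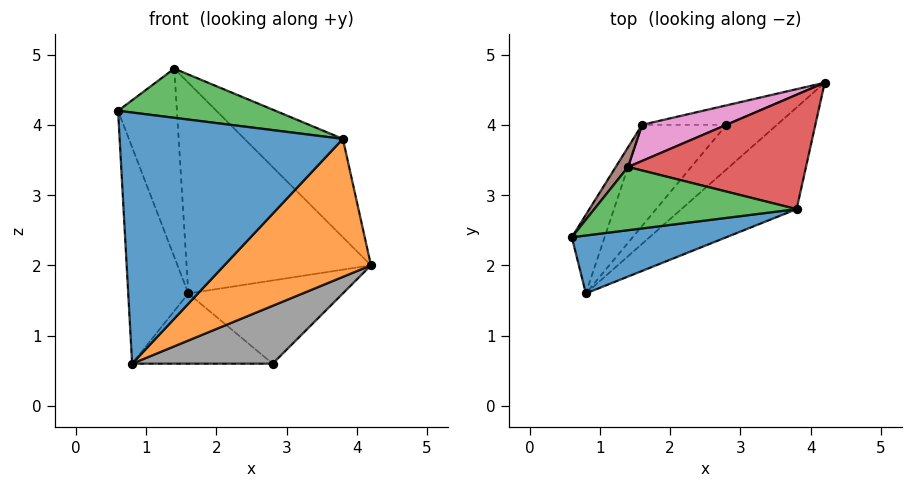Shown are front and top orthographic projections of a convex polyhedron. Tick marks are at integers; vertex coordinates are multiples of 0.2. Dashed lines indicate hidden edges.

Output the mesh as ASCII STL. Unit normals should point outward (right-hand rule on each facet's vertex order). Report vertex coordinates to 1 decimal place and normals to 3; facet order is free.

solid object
 facet normal 0.148 -0.964 0.222
  outer loop
   vertex 3.8 2.8 3.8
   vertex 0.6 2.4 4.2
   vertex 0.8 1.6 0.6
  endloop
 endfacet
 facet normal 0.691 -0.582 -0.429
  outer loop
   vertex 3.8 2.8 3.8
   vertex 0.8 1.6 0.6
   vertex 4.2 4.6 2.0
  endloop
 endfacet
 facet normal 0.173 -0.605 0.777
  outer loop
   vertex 3.8 2.8 3.8
   vertex 1.4 3.4 4.8
   vertex 0.6 2.4 4.2
  endloop
 endfacet
 facet normal 0.432 0.588 0.684
  outer loop
   vertex 3.8 2.8 3.8
   vertex 4.2 4.6 2.0
   vertex 1.4 3.4 4.8
  endloop
 endfacet
 facet normal -0.923 0.362 -0.132
  outer loop
   vertex 1.6 4.0 1.6
   vertex 0.8 1.6 0.6
   vertex 0.6 2.4 4.2
  endloop
 endfacet
 facet normal -0.797 0.600 0.063
  outer loop
   vertex 1.6 4.0 1.6
   vertex 0.6 2.4 4.2
   vertex 1.4 3.4 4.8
  endloop
 endfacet
 facet normal -0.246 0.955 0.164
  outer loop
   vertex 1.6 4.0 1.6
   vertex 1.4 3.4 4.8
   vertex 4.2 4.6 2.0
  endloop
 endfacet
 facet normal 0.689 -0.574 -0.443
  outer loop
   vertex 2.8 4.0 0.6
   vertex 4.2 4.6 2.0
   vertex 0.8 1.6 0.6
  endloop
 endfacet
 facet normal -0.186 0.957 -0.224
  outer loop
   vertex 2.8 4.0 0.6
   vertex 1.6 4.0 1.6
   vertex 4.2 4.6 2.0
  endloop
 endfacet
 facet normal -0.565 0.471 -0.678
  outer loop
   vertex 2.8 4.0 0.6
   vertex 0.8 1.6 0.6
   vertex 1.6 4.0 1.6
  endloop
 endfacet
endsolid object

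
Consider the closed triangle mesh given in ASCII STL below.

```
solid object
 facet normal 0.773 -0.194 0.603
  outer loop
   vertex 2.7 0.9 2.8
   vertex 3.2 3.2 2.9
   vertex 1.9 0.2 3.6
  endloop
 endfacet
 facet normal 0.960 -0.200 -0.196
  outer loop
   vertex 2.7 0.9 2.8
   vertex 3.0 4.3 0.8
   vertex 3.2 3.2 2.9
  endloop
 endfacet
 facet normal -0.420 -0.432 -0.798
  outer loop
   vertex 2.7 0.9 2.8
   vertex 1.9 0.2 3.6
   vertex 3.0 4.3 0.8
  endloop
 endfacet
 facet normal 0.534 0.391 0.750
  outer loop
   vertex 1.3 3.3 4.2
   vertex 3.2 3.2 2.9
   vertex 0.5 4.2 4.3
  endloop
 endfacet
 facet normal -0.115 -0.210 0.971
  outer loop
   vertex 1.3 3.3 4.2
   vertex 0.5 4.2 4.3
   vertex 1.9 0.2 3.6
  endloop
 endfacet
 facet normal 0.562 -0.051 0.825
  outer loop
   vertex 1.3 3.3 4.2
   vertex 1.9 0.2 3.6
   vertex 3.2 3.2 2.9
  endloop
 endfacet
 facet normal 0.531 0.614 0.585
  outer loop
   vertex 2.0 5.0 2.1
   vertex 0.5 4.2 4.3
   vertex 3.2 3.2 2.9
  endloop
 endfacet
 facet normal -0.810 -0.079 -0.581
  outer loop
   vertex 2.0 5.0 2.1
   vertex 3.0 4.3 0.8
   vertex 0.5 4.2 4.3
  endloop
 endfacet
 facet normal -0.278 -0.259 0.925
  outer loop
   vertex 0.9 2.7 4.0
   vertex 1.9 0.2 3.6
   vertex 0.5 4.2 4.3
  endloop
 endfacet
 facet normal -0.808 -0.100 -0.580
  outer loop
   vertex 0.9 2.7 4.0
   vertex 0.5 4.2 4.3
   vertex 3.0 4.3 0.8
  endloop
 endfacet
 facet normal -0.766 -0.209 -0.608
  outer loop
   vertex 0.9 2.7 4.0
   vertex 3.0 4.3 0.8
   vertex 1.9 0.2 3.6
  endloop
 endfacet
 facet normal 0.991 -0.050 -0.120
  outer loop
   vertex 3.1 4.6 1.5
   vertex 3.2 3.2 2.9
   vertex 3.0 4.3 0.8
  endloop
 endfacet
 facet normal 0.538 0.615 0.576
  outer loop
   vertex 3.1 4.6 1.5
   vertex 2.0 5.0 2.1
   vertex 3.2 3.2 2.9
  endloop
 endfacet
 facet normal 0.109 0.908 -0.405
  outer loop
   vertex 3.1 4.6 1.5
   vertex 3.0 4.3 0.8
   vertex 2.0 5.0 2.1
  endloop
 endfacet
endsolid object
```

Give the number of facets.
14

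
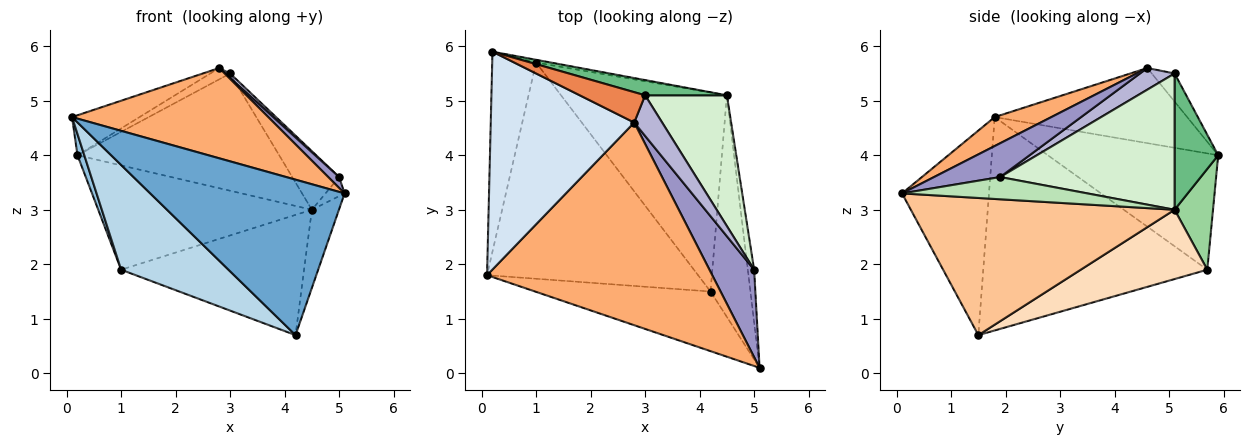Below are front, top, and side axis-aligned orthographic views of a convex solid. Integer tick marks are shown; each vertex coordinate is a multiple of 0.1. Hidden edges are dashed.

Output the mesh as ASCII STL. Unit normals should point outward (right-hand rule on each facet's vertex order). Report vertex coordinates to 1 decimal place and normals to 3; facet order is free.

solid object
 facet normal -0.385 -0.862 -0.330
  outer loop
   vertex 4.2 1.5 0.7
   vertex 5.1 0.1 3.3
   vertex 0.1 1.8 4.7
  endloop
 endfacet
 facet normal -0.935 -0.037 -0.353
  outer loop
   vertex 1.0 5.7 1.9
   vertex 0.1 1.8 4.7
   vertex 0.2 5.9 4.0
  endloop
 endfacet
 facet normal -0.673 -0.323 -0.666
  outer loop
   vertex 1.0 5.7 1.9
   vertex 4.2 1.5 0.7
   vertex 0.1 1.8 4.7
  endloop
 endfacet
 facet normal -0.458 0.160 0.874
  outer loop
   vertex 2.8 4.6 5.6
   vertex 0.2 5.9 4.0
   vertex 0.1 1.8 4.7
  endloop
 endfacet
 facet normal -0.373 0.323 0.870
  outer loop
   vertex 2.8 4.6 5.6
   vertex 3.0 5.1 5.5
   vertex 0.2 5.9 4.0
  endloop
 endfacet
 facet normal 0.117 -0.404 0.907
  outer loop
   vertex 2.8 4.6 5.6
   vertex 0.1 1.8 4.7
   vertex 5.1 0.1 3.3
  endloop
 endfacet
 facet normal 0.956 0.098 -0.278
  outer loop
   vertex 4.5 5.1 3.0
   vertex 5.1 0.1 3.3
   vertex 4.2 1.5 0.7
  endloop
 endfacet
 facet normal 0.337 0.487 -0.806
  outer loop
   vertex 4.5 5.1 3.0
   vertex 4.2 1.5 0.7
   vertex 1.0 5.7 1.9
  endloop
 endfacet
 facet normal 0.210 0.970 0.126
  outer loop
   vertex 4.5 5.1 3.0
   vertex 0.2 5.9 4.0
   vertex 3.0 5.1 5.5
  endloop
 endfacet
 facet normal 0.177 0.984 -0.026
  outer loop
   vertex 4.5 5.1 3.0
   vertex 1.0 5.7 1.9
   vertex 0.2 5.9 4.0
  endloop
 endfacet
 facet normal 0.957 0.099 -0.272
  outer loop
   vertex 5.0 1.9 3.6
   vertex 5.1 0.1 3.3
   vertex 4.5 5.1 3.0
  endloop
 endfacet
 facet normal 0.836 0.225 0.501
  outer loop
   vertex 5.0 1.9 3.6
   vertex 4.5 5.1 3.0
   vertex 3.0 5.1 5.5
  endloop
 endfacet
 facet normal 0.600 -0.099 0.794
  outer loop
   vertex 5.0 1.9 3.6
   vertex 2.8 4.6 5.6
   vertex 5.1 0.1 3.3
  endloop
 endfacet
 facet normal 0.610 -0.086 0.788
  outer loop
   vertex 5.0 1.9 3.6
   vertex 3.0 5.1 5.5
   vertex 2.8 4.6 5.6
  endloop
 endfacet
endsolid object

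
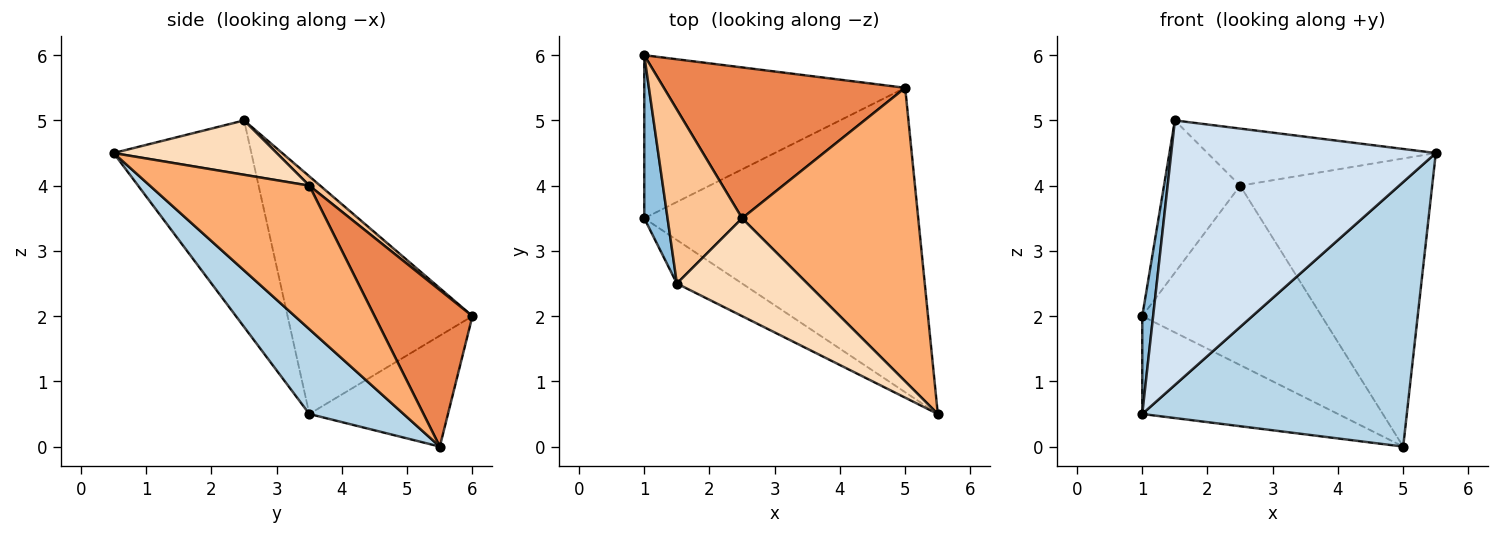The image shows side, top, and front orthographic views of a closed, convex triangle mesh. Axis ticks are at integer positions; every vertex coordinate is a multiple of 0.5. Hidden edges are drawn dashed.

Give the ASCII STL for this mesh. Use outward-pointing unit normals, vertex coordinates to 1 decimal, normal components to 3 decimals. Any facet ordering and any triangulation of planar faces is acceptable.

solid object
 facet normal -0.342 0.483 -0.806
  outer loop
   vertex 1.0 3.5 0.5
   vertex 1.0 6.0 2.0
   vertex 5.0 5.5 0.0
  endloop
 endfacet
 facet normal -0.994 -0.058 0.097
  outer loop
   vertex 1.0 3.5 0.5
   vertex 1.5 2.5 5.0
   vertex 1.0 6.0 2.0
  endloop
 endfacet
 facet normal 0.228 -0.639 -0.735
  outer loop
   vertex 1.0 3.5 0.5
   vertex 5.0 5.5 0.0
   vertex 5.5 0.5 4.5
  endloop
 endfacet
 facet normal -0.457 -0.878 -0.144
  outer loop
   vertex 1.0 3.5 0.5
   vertex 5.5 0.5 4.5
   vertex 1.5 2.5 5.0
  endloop
 endfacet
 facet normal 0.385 0.706 0.594
  outer loop
   vertex 2.5 3.5 4.0
   vertex 5.0 5.5 0.0
   vertex 1.0 6.0 2.0
  endloop
 endfacet
 facet normal 0.503 0.606 0.617
  outer loop
   vertex 2.5 3.5 4.0
   vertex 5.5 0.5 4.5
   vertex 5.0 5.5 0.0
  endloop
 endfacet
 facet normal 0.094 0.656 0.749
  outer loop
   vertex 2.5 3.5 4.0
   vertex 1.0 6.0 2.0
   vertex 1.5 2.5 5.0
  endloop
 endfacet
 facet normal 0.339 0.474 0.813
  outer loop
   vertex 2.5 3.5 4.0
   vertex 1.5 2.5 5.0
   vertex 5.5 0.5 4.5
  endloop
 endfacet
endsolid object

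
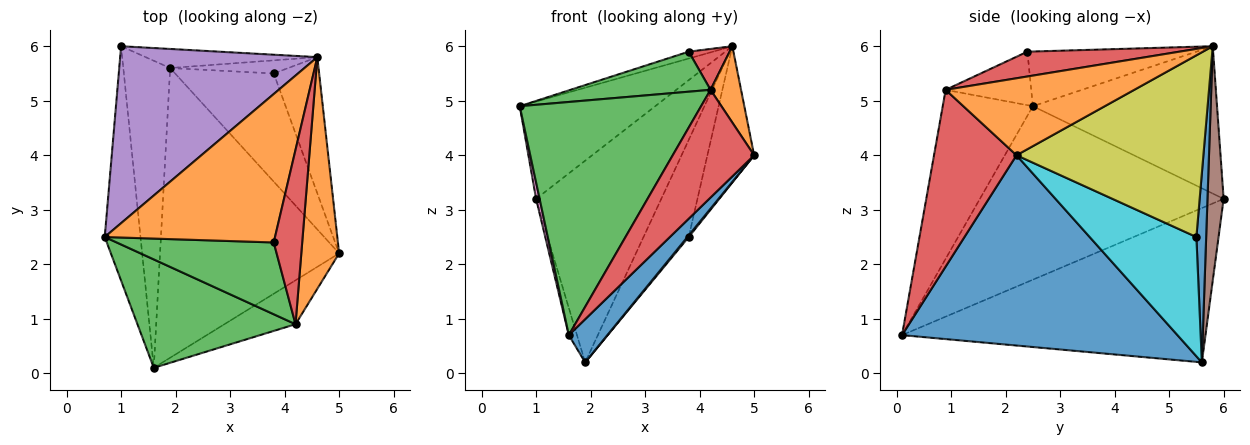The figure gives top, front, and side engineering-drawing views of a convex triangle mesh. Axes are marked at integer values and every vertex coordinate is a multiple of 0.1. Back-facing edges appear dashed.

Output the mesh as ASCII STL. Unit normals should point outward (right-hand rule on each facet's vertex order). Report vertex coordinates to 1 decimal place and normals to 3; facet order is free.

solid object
 facet normal 0.724 -0.101 -0.682
  outer loop
   vertex 1.6 0.1 0.7
   vertex 1.9 5.6 0.2
   vertex 5.0 2.2 4.0
  endloop
 endfacet
 facet normal 0.888 -0.144 0.436
  outer loop
   vertex 4.2 0.9 5.2
   vertex 5.0 2.2 4.0
   vertex 4.6 5.8 6.0
  endloop
 endfacet
 facet normal -0.411 -0.827 0.384
  outer loop
   vertex 4.2 0.9 5.2
   vertex 0.7 2.5 4.9
   vertex 1.6 0.1 0.7
  endloop
 endfacet
 facet normal 0.684 -0.675 -0.275
  outer loop
   vertex 4.2 0.9 5.2
   vertex 1.6 0.1 0.7
   vertex 5.0 2.2 4.0
  endloop
 endfacet
 facet normal -0.548 0.403 0.733
  outer loop
   vertex 1.0 6.0 3.2
   vertex 0.7 2.5 4.9
   vertex 4.6 5.8 6.0
  endloop
 endfacet
 facet normal 0.128 0.987 -0.093
  outer loop
   vertex 1.0 6.0 3.2
   vertex 4.6 5.8 6.0
   vertex 1.9 5.6 0.2
  endloop
 endfacet
 facet normal -0.979 -0.014 -0.202
  outer loop
   vertex 1.0 6.0 3.2
   vertex 1.6 0.1 0.7
   vertex 0.7 2.5 4.9
  endloop
 endfacet
 facet normal -0.957 0.026 -0.290
  outer loop
   vertex 1.0 6.0 3.2
   vertex 1.9 5.6 0.2
   vertex 1.6 0.1 0.7
  endloop
 endfacet
 facet normal 0.943 0.236 -0.236
  outer loop
   vertex 3.8 5.5 2.5
   vertex 4.6 5.8 6.0
   vertex 5.0 2.2 4.0
  endloop
 endfacet
 facet normal 0.771 -0.009 -0.637
  outer loop
   vertex 3.8 5.5 2.5
   vertex 5.0 2.2 4.0
   vertex 1.9 5.6 0.2
  endloop
 endfacet
 facet normal 0.210 0.969 -0.131
  outer loop
   vertex 3.8 5.5 2.5
   vertex 1.9 5.6 0.2
   vertex 4.6 5.8 6.0
  endloop
 endfacet
 facet normal -0.305 0.044 0.951
  outer loop
   vertex 3.8 2.4 5.9
   vertex 4.6 5.8 6.0
   vertex 0.7 2.5 4.9
  endloop
 endfacet
 facet normal -0.285 -0.467 0.837
  outer loop
   vertex 3.8 2.4 5.9
   vertex 0.7 2.5 4.9
   vertex 4.2 0.9 5.2
  endloop
 endfacet
 facet normal 0.647 -0.174 0.743
  outer loop
   vertex 3.8 2.4 5.9
   vertex 4.2 0.9 5.2
   vertex 4.6 5.8 6.0
  endloop
 endfacet
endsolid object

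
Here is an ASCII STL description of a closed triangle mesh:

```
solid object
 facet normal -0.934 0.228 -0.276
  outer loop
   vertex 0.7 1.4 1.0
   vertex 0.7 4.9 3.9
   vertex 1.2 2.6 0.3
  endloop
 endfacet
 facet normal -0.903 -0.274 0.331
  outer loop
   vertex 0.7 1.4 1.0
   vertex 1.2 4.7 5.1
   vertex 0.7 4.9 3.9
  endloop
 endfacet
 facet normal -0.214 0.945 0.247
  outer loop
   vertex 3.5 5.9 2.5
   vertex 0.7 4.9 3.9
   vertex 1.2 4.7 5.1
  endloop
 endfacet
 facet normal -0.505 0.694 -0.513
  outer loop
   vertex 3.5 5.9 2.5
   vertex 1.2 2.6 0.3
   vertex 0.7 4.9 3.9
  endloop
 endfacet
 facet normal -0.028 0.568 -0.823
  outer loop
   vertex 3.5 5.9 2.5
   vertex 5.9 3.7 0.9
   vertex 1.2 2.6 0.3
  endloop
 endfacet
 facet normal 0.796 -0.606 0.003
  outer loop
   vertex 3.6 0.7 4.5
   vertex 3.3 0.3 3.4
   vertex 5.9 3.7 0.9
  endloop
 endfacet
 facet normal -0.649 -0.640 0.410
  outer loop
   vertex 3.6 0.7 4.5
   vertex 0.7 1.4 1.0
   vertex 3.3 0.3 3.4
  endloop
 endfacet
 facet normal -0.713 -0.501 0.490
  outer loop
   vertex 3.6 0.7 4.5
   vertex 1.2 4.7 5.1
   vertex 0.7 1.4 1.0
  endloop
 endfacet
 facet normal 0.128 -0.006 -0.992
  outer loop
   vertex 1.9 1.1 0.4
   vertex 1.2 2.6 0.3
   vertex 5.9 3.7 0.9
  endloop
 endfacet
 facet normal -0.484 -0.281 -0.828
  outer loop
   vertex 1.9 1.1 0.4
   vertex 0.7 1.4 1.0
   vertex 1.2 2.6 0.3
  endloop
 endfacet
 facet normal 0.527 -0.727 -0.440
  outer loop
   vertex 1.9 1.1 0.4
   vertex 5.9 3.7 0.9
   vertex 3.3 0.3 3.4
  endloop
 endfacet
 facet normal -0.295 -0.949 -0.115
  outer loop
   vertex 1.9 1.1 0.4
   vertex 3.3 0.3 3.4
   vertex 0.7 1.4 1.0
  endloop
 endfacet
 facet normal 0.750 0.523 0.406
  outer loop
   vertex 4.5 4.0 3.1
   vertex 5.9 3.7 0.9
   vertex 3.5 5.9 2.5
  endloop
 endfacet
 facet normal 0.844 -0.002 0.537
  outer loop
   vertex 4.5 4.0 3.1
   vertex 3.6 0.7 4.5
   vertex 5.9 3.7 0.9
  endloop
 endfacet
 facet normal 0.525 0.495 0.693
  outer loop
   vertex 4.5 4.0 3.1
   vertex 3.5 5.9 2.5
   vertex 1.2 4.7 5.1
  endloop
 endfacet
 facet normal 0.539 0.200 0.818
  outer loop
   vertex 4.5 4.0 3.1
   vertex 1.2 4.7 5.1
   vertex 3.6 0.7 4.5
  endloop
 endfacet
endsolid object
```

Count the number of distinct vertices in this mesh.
10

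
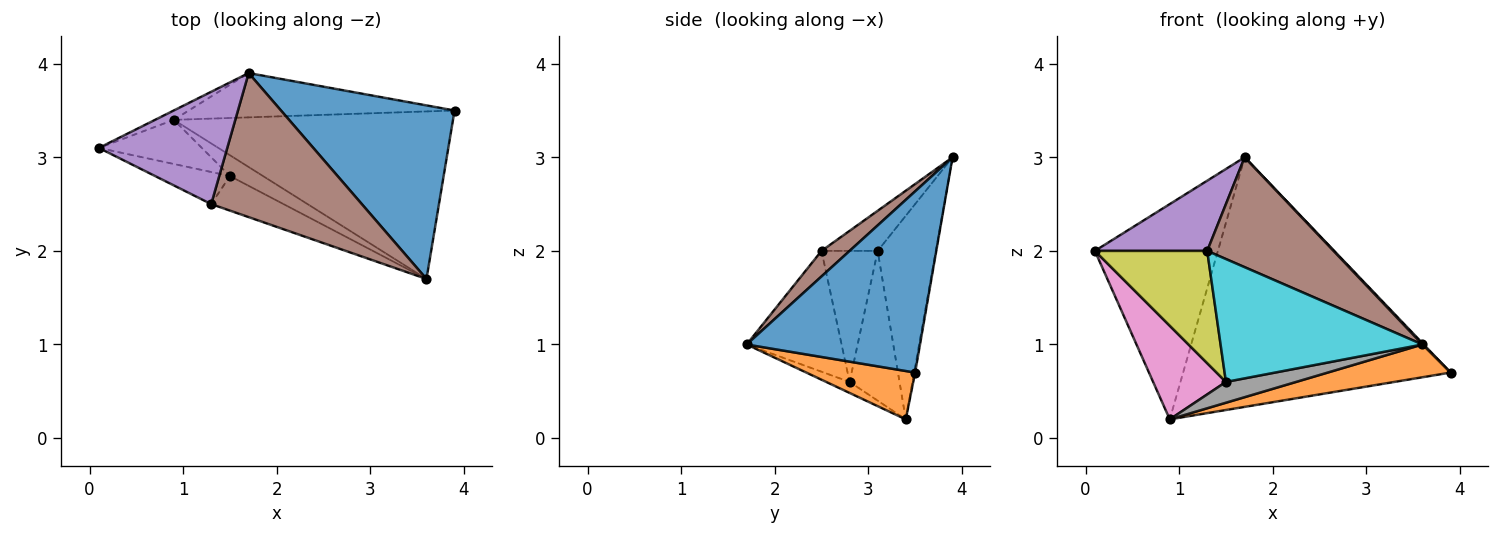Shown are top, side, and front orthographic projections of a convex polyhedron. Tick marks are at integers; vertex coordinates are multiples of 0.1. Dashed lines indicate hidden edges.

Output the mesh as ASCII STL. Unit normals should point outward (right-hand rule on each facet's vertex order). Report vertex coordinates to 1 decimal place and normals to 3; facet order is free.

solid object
 facet normal 0.722 -0.005 0.692
  outer loop
   vertex 1.7 3.9 3.0
   vertex 3.6 1.7 1.0
   vertex 3.9 3.5 0.7
  endloop
 endfacet
 facet normal 0.168 -0.189 -0.968
  outer loop
   vertex 0.9 3.4 0.2
   vertex 3.9 3.5 0.7
   vertex 3.6 1.7 1.0
  endloop
 endfacet
 facet normal -0.427 0.903 -0.039
  outer loop
   vertex 0.9 3.4 0.2
   vertex 0.1 3.1 2.0
   vertex 1.7 3.9 3.0
  endloop
 endfacet
 facet normal -0.004 0.985 -0.175
  outer loop
   vertex 0.9 3.4 0.2
   vertex 1.7 3.9 3.0
   vertex 3.9 3.5 0.7
  endloop
 endfacet
 facet normal -0.256 -0.512 0.820
  outer loop
   vertex 1.3 2.5 2.0
   vertex 1.7 3.9 3.0
   vertex 0.1 3.1 2.0
  endloop
 endfacet
 facet normal 0.134 -0.601 0.788
  outer loop
   vertex 1.3 2.5 2.0
   vertex 3.6 1.7 1.0
   vertex 1.7 3.9 3.0
  endloop
 endfacet
 facet normal -0.527 -0.769 -0.362
  outer loop
   vertex 1.5 2.8 0.6
   vertex 0.1 3.1 2.0
   vertex 0.9 3.4 0.2
  endloop
 endfacet
 facet normal -0.229 -0.688 -0.688
  outer loop
   vertex 1.5 2.8 0.6
   vertex 0.9 3.4 0.2
   vertex 3.6 1.7 1.0
  endloop
 endfacet
 facet normal -0.433 -0.867 -0.248
  outer loop
   vertex 1.5 2.8 0.6
   vertex 1.3 2.5 2.0
   vertex 0.1 3.1 2.0
  endloop
 endfacet
 facet normal -0.412 -0.877 -0.247
  outer loop
   vertex 1.5 2.8 0.6
   vertex 3.6 1.7 1.0
   vertex 1.3 2.5 2.0
  endloop
 endfacet
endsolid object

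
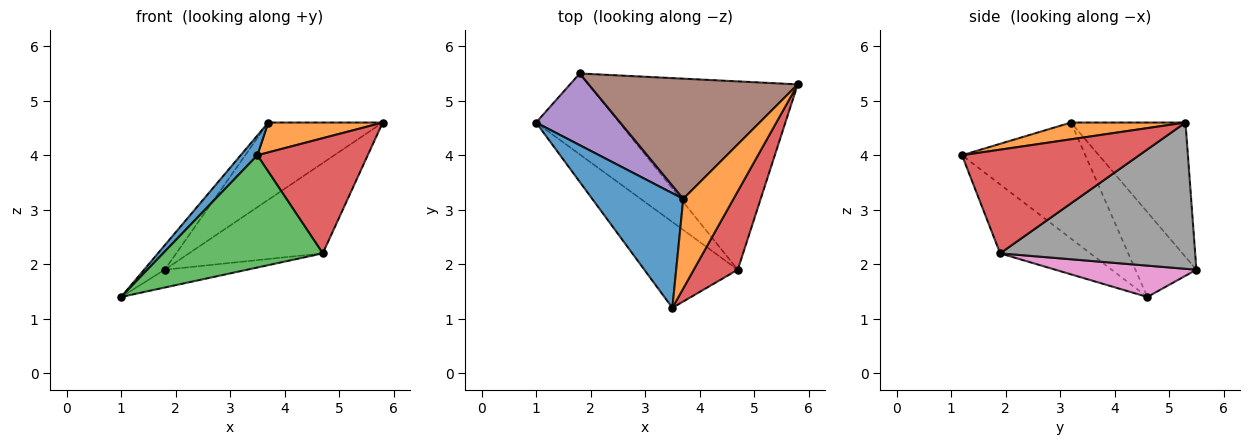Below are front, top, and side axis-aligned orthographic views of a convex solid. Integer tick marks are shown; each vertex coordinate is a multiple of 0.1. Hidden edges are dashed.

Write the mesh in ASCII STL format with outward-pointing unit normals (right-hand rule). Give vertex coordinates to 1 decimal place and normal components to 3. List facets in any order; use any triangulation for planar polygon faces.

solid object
 facet normal -0.782 -0.106 0.614
  outer loop
   vertex 3.7 3.2 4.6
   vertex 1.0 4.6 1.4
   vertex 3.5 1.2 4.0
  endloop
 endfacet
 facet normal 0.302 -0.302 0.905
  outer loop
   vertex 3.7 3.2 4.6
   vertex 3.5 1.2 4.0
   vertex 5.8 5.3 4.6
  endloop
 endfacet
 facet normal -0.409 -0.725 -0.555
  outer loop
   vertex 4.7 1.9 2.2
   vertex 3.5 1.2 4.0
   vertex 1.0 4.6 1.4
  endloop
 endfacet
 facet normal 0.799 -0.498 0.339
  outer loop
   vertex 4.7 1.9 2.2
   vertex 5.8 5.3 4.6
   vertex 3.5 1.2 4.0
  endloop
 endfacet
 facet normal -0.690 0.233 0.685
  outer loop
   vertex 1.8 5.5 1.9
   vertex 1.0 4.6 1.4
   vertex 3.7 3.2 4.6
  endloop
 endfacet
 facet normal -0.476 0.476 0.740
  outer loop
   vertex 1.8 5.5 1.9
   vertex 3.7 3.2 4.6
   vertex 5.8 5.3 4.6
  endloop
 endfacet
 facet normal 0.346 0.202 -0.916
  outer loop
   vertex 1.8 5.5 1.9
   vertex 4.7 1.9 2.2
   vertex 1.0 4.6 1.4
  endloop
 endfacet
 facet normal 0.533 0.366 -0.763
  outer loop
   vertex 1.8 5.5 1.9
   vertex 5.8 5.3 4.6
   vertex 4.7 1.9 2.2
  endloop
 endfacet
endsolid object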